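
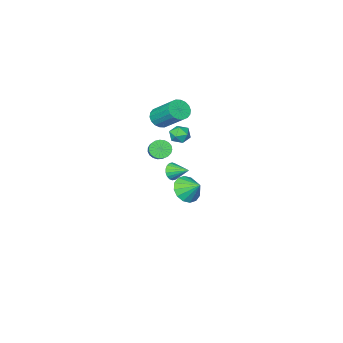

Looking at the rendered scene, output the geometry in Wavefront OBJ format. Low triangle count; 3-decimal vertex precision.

v 3.579 3.011 2.895
v 4.161 2.731 2.821
v 4.903 4.009 3.831
v 4.321 4.289 3.905
v 4.153 2.901 2.611
v 4.896 4.179 3.621
v 4.046 3.091 2.451
v 4.789 4.369 3.46
v 3.858 3.266 2.367
v 4.601 4.544 3.376
v 3.622 3.397 2.374
v 4.365 4.675 3.384
v 3.379 3.462 2.472
v 4.121 4.74 3.481
v 3.17 3.448 2.642
v 3.912 4.726 3.652
v 3.031 3.359 2.857
v 3.774 4.637 3.867
v 2.988 3.21 3.078
v 3.73 4.488 4.088
v 3.046 3.026 3.267
v 3.789 4.304 4.277
v 3.197 2.84 3.392
v 3.939 4.118 4.402
v 3.413 2.683 3.432
v 4.156 3.961 4.441
v 3.659 2.583 3.378
v 4.401 3.861 4.388
v 3.89 2.557 3.241
v 4.633 3.835 4.25
v 4.068 2.609 3.044
v 4.81 3.887 4.054
v 1.147 -0.48 3.016
v 1.863 -0.58 3.249
v 1.63 1.041 4.658
v 0.913 1.14 4.424
v 1.896 -0.356 2.997
v 1.663 1.264 4.406
v 1.781 -0.158 2.749
v 1.548 1.463 4.158
v 1.54 -0.023 2.554
v 1.307 1.598 3.962
v 1.221 0.022 2.45
v 0.988 1.643 3.859
v 0.888 -0.033 2.458
v 0.654 1.587 3.867
v 0.605 -0.177 2.577
v 0.372 1.444 3.985
v 0.43 -0.381 2.782
v 0.197 1.24 4.191
v 0.397 -0.604 3.034
v 0.164 1.016 4.443
v 0.512 -0.803 3.282
v 0.279 0.818 4.691
v 0.753 -0.938 3.478
v 0.52 0.683 4.886
v 1.072 -0.983 3.581
v 0.839 0.638 4.99
v 1.406 -0.927 3.573
v 1.172 0.693 4.982
v 1.688 -0.784 3.455
v 1.455 0.837 4.863
v -0.724 -0.455 -3.969
v 0.243 -0.107 -4.038
v -1.016 0.515 -3.171
v -0.02 0.138 -4.432
v -0.472 0.224 -4.702
v -0.991 0.127 -4.775
v -1.439 -0.125 -4.633
v -1.695 -0.466 -4.312
v -1.69 -0.804 -3.9
v -1.427 -1.048 -3.506
v -0.975 -1.134 -3.236
v -0.456 -1.038 -3.163
v -0.009 -0.785 -3.305
v 0.247 -0.445 -3.626
v 0.026 0.177 0.776
v 0.422 0.012 1.361
v -0.682 -0.732 0.999
v -0.286 -0.897 1.584
v -0.69 -0.295 1.578
v -0.252 0.267 1.44
v -0.008 -0.987 0.92
v 0.43 -0.425 0.782
v 0.401 -0.708 1.449
v -0.02 -0.28 1.856
v -0.24 -0.44 0.504
v -0.661 -0.012 0.911
v 1.302 0.973 -0.839
v 1.526 1.308 -1.348
v 0.838 2.007 -0.361
v 1.261 1.229 -1.434
v 1.005 1.1 -1.403
v 0.807 0.945 -1.259
v 0.707 0.796 -1.032
v 0.725 0.682 -0.767
v 0.857 0.625 -0.516
v 1.077 0.637 -0.329
v 1.342 0.716 -0.243
v 1.598 0.845 -0.274
v 1.796 1 -0.418
v 1.896 1.149 -0.645
v 1.878 1.264 -0.91
v 1.746 1.32 -1.161
f 2 1 5
f 2 5 3
f 3 5 6
f 3 6 4
f 5 1 7
f 5 7 6
f 6 7 8
f 6 8 4
f 7 1 9
f 7 9 8
f 8 9 10
f 8 10 4
f 9 1 11
f 9 11 10
f 10 11 12
f 10 12 4
f 11 1 13
f 11 13 12
f 12 13 14
f 12 14 4
f 13 1 15
f 13 15 14
f 14 15 16
f 14 16 4
f 15 1 17
f 15 17 16
f 16 17 18
f 16 18 4
f 17 1 19
f 17 19 18
f 18 19 20
f 18 20 4
f 19 1 21
f 19 21 20
f 20 21 22
f 20 22 4
f 21 1 23
f 21 23 22
f 22 23 24
f 22 24 4
f 23 1 25
f 23 25 24
f 24 25 26
f 24 26 4
f 25 1 27
f 25 27 26
f 26 27 28
f 26 28 4
f 27 1 29
f 27 29 28
f 28 29 30
f 28 30 4
f 29 1 31
f 29 31 30
f 30 31 32
f 30 32 4
f 31 1 2
f 31 2 32
f 32 2 3
f 32 3 4
f 34 33 37
f 34 37 35
f 35 37 38
f 35 38 36
f 37 33 39
f 37 39 38
f 38 39 40
f 38 40 36
f 39 33 41
f 39 41 40
f 40 41 42
f 40 42 36
f 41 33 43
f 41 43 42
f 42 43 44
f 42 44 36
f 43 33 45
f 43 45 44
f 44 45 46
f 44 46 36
f 45 33 47
f 45 47 46
f 46 47 48
f 46 48 36
f 47 33 49
f 47 49 48
f 48 49 50
f 48 50 36
f 49 33 51
f 49 51 50
f 50 51 52
f 50 52 36
f 51 33 53
f 51 53 52
f 52 53 54
f 52 54 36
f 53 33 55
f 53 55 54
f 54 55 56
f 54 56 36
f 55 33 57
f 55 57 56
f 56 57 58
f 56 58 36
f 57 33 59
f 57 59 58
f 58 59 60
f 58 60 36
f 59 33 61
f 59 61 60
f 60 61 62
f 60 62 36
f 61 33 34
f 61 34 62
f 62 34 35
f 62 35 36
f 64 63 66
f 64 66 65
f 66 63 67
f 66 67 65
f 67 63 68
f 67 68 65
f 68 63 69
f 68 69 65
f 69 63 70
f 69 70 65
f 70 63 71
f 70 71 65
f 71 63 72
f 71 72 65
f 72 63 73
f 72 73 65
f 73 63 74
f 73 74 65
f 74 63 75
f 74 75 65
f 75 63 76
f 75 76 65
f 76 63 64
f 76 64 65
f 77 88 82
f 77 82 78
f 77 78 84
f 77 84 87
f 77 87 88
f 78 82 86
f 82 88 81
f 88 87 79
f 87 84 83
f 84 78 85
f 80 86 81
f 80 81 79
f 80 79 83
f 80 83 85
f 80 85 86
f 81 86 82
f 79 81 88
f 83 79 87
f 85 83 84
f 86 85 78
f 90 89 92
f 90 92 91
f 92 89 93
f 92 93 91
f 93 89 94
f 93 94 91
f 94 89 95
f 94 95 91
f 95 89 96
f 95 96 91
f 96 89 97
f 96 97 91
f 97 89 98
f 97 98 91
f 98 89 99
f 98 99 91
f 99 89 100
f 99 100 91
f 100 89 101
f 100 101 91
f 101 89 102
f 101 102 91
f 102 89 103
f 102 103 91
f 103 89 104
f 103 104 91
f 104 89 90
f 104 90 91



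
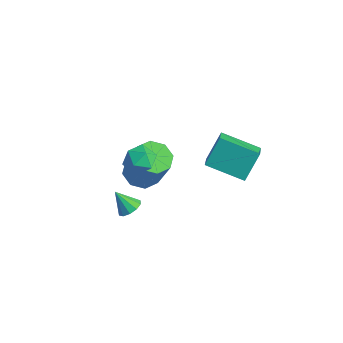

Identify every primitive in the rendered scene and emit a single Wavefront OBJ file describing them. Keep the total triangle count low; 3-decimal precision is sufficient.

v -4.336 2.35 -4.185
v -3.555 2.692 -4.558
v -2.624 2.712 -2.587
v -3.404 2.37 -2.215
v -4.005 3.204 -4.35
v -3.073 3.223 -2.38
v -4.648 3.215 -4.046
v -3.717 3.235 -2.075
v -5.109 2.72 -3.824
v -4.177 2.739 -1.853
v -5.116 2.008 -3.813
v -4.185 2.028 -1.842
v -4.667 1.497 -4.02
v -3.735 1.516 -2.05
v -4.023 1.485 -4.325
v -3.092 1.505 -2.354
v -3.563 1.981 -4.547
v -2.631 2 -2.576
v -2.439 0.314 -3.934
v -1.963 -0.013 -3.737
v -3.061 -0.034 -3.006
v -1.936 0.333 -3.589
v -2.101 0.671 -3.573
v -2.395 0.873 -3.695
v -2.706 0.862 -3.908
v -2.914 0.641 -4.131
v -2.941 0.295 -4.279
v -2.776 -0.044 -4.295
v -2.482 -0.246 -4.173
v -2.171 -0.234 -3.96
v -2.669 1.673 -2
v -2.213 1.364 -1.364
v -3.807 1.236 -1.396
v -3.351 0.927 -0.76
v -3.416 1.759 -0.866
v -2.713 2.029 -1.239
v -3.307 0.571 -1.521
v -2.604 0.841 -1.894
v -2.608 0.683 -1.068
v -2.675 1.417 -0.663
v -3.345 1.183 -2.097
v -3.412 1.917 -1.692
v 0.17 2.557 0.579
v 0.832 1.961 1.097
v 0.026 3.468 1.812
v 0.687 2.873 2.33
v 1.593 3.607 -0.03
v 2.254 3.012 0.488
v 1.448 4.519 1.203
v 2.11 3.923 1.721
f 2 1 5
f 2 5 3
f 3 5 6
f 3 6 4
f 5 1 7
f 5 7 6
f 6 7 8
f 6 8 4
f 7 1 9
f 7 9 8
f 8 9 10
f 8 10 4
f 9 1 11
f 9 11 10
f 10 11 12
f 10 12 4
f 11 1 13
f 11 13 12
f 12 13 14
f 12 14 4
f 13 1 15
f 13 15 14
f 14 15 16
f 14 16 4
f 15 1 17
f 15 17 16
f 16 17 18
f 16 18 4
f 17 1 2
f 17 2 18
f 18 2 3
f 18 3 4
f 20 19 22
f 20 22 21
f 22 19 23
f 22 23 21
f 23 19 24
f 23 24 21
f 24 19 25
f 24 25 21
f 25 19 26
f 25 26 21
f 26 19 27
f 26 27 21
f 27 19 28
f 27 28 21
f 28 19 29
f 28 29 21
f 29 19 30
f 29 30 21
f 30 19 20
f 30 20 21
f 31 42 36
f 31 36 32
f 31 32 38
f 31 38 41
f 31 41 42
f 32 36 40
f 36 42 35
f 42 41 33
f 41 38 37
f 38 32 39
f 34 40 35
f 34 35 33
f 34 33 37
f 34 37 39
f 34 39 40
f 35 40 36
f 33 35 42
f 37 33 41
f 39 37 38
f 40 39 32
f 44 46 43
f 47 44 43
f 43 46 45
f 45 47 43
f 44 50 46
f 48 44 47
f 48 50 44
f 46 50 45
f 49 47 45
f 45 50 49
f 49 48 47
f 50 48 49



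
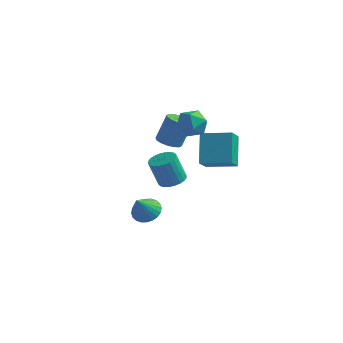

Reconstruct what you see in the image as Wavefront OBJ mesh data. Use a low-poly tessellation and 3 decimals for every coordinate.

v 2.312 1.86 -1.312
v 2.357 0.791 -0.349
v 1.767 3.225 0.229
v 1.812 2.155 1.192
v 4.128 2.225 -0.992
v 4.173 1.155 -0.029
v 3.583 3.589 0.549
v 3.628 2.52 1.512
v -0.389 -0.382 -4.397
v 0.524 -0.411 -4.283
v -0.591 -1.278 -3.003
v 0.44 -0.112 -4.103
v 0.231 0.146 -3.968
v -0.073 0.324 -3.898
v -0.425 0.394 -3.904
v -0.772 0.346 -3.985
v -1.06 0.187 -4.129
v -1.246 -0.058 -4.313
v -1.301 -0.353 -4.511
v -1.218 -0.652 -4.691
v -1.008 -0.91 -4.827
v -0.704 -1.087 -4.897
v -0.352 -1.157 -4.891
v -0.006 -1.109 -4.809
v 0.282 -0.951 -4.666
v 0.468 -0.706 -4.481
v 1.577 -0.058 4.086
v 2.45 0.421 4.25
v 2.27 -0.901 2.87
v 3.143 -0.422 3.034
v 2.794 -1.083 3.713
v 2.366 -0.562 4.464
v 2.354 0.082 2.656
v 1.926 0.603 3.407
v 2.93 0.508 3.367
v 3.202 -0.212 4.02
v 1.518 -0.268 3.1
v 1.79 -0.988 3.753
v 0.834 0.013 1.491
v 1.393 -0.529 1.547
v 1.804 0.066 3.185
v 1.246 0.607 3.129
v 1.575 -0.207 1.385
v 1.987 0.387 3.022
v 1.558 0.173 1.251
v 1.97 0.768 2.888
v 1.348 0.511 1.181
v 1.76 1.105 2.819
v 1 0.715 1.195
v 1.412 1.309 2.832
v 0.607 0.731 1.288
v 1.019 1.325 2.925
v 0.276 0.554 1.435
v 0.687 1.149 3.073
v 0.093 0.233 1.598
v 0.505 0.827 3.235
v 0.11 -0.148 1.732
v 0.522 0.447 3.369
v 0.32 -0.485 1.801
v 0.732 0.109 3.439
v 0.668 -0.689 1.788
v 1.08 -0.095 3.425
v 1.061 -0.705 1.695
v 1.473 -0.111 3.332
v 2.55 -3.299 0.892
v 2.947 -2.62 1.084
v 2.408 -2.762 2.701
v 2.01 -3.441 2.508
v 2.665 -2.504 1
v 2.126 -2.647 2.617
v 2.366 -2.51 0.9
v 1.826 -2.653 2.516
v 2.094 -2.636 0.798
v 1.555 -2.778 2.415
v 1.892 -2.862 0.711
v 1.353 -3.005 2.327
v 1.79 -3.155 0.651
v 1.25 -3.298 2.267
v 1.803 -3.47 0.628
v 1.264 -3.613 2.244
v 1.93 -3.759 0.645
v 1.391 -3.902 2.261
v 2.152 -3.978 0.699
v 1.613 -4.12 2.316
v 2.434 -4.093 0.783
v 1.895 -4.236 2.4
v 2.734 -4.087 0.884
v 2.194 -4.23 2.5
v 3.005 -3.962 0.985
v 2.466 -4.104 2.602
v 3.207 -3.735 1.073
v 2.668 -3.878 2.689
v 3.31 -3.442 1.133
v 2.77 -3.585 2.749
v 3.296 -3.127 1.156
v 2.757 -3.27 2.772
v 3.169 -2.838 1.139
v 2.63 -2.981 2.755
f 2 4 1
f 5 2 1
f 1 4 3
f 3 5 1
f 2 8 4
f 6 2 5
f 6 8 2
f 4 8 3
f 7 5 3
f 3 8 7
f 7 6 5
f 8 6 7
f 10 9 12
f 10 12 11
f 12 9 13
f 12 13 11
f 13 9 14
f 13 14 11
f 14 9 15
f 14 15 11
f 15 9 16
f 15 16 11
f 16 9 17
f 16 17 11
f 17 9 18
f 17 18 11
f 18 9 19
f 18 19 11
f 19 9 20
f 19 20 11
f 20 9 21
f 20 21 11
f 21 9 22
f 21 22 11
f 22 9 23
f 22 23 11
f 23 9 24
f 23 24 11
f 24 9 25
f 24 25 11
f 25 9 26
f 25 26 11
f 26 9 10
f 26 10 11
f 27 38 32
f 27 32 28
f 27 28 34
f 27 34 37
f 27 37 38
f 28 32 36
f 32 38 31
f 38 37 29
f 37 34 33
f 34 28 35
f 30 36 31
f 30 31 29
f 30 29 33
f 30 33 35
f 30 35 36
f 31 36 32
f 29 31 38
f 33 29 37
f 35 33 34
f 36 35 28
f 40 39 43
f 40 43 41
f 41 43 44
f 41 44 42
f 43 39 45
f 43 45 44
f 44 45 46
f 44 46 42
f 45 39 47
f 45 47 46
f 46 47 48
f 46 48 42
f 47 39 49
f 47 49 48
f 48 49 50
f 48 50 42
f 49 39 51
f 49 51 50
f 50 51 52
f 50 52 42
f 51 39 53
f 51 53 52
f 52 53 54
f 52 54 42
f 53 39 55
f 53 55 54
f 54 55 56
f 54 56 42
f 55 39 57
f 55 57 56
f 56 57 58
f 56 58 42
f 57 39 59
f 57 59 58
f 58 59 60
f 58 60 42
f 59 39 61
f 59 61 60
f 60 61 62
f 60 62 42
f 61 39 63
f 61 63 62
f 62 63 64
f 62 64 42
f 63 39 40
f 63 40 64
f 64 40 41
f 64 41 42
f 66 65 69
f 66 69 67
f 67 69 70
f 67 70 68
f 69 65 71
f 69 71 70
f 70 71 72
f 70 72 68
f 71 65 73
f 71 73 72
f 72 73 74
f 72 74 68
f 73 65 75
f 73 75 74
f 74 75 76
f 74 76 68
f 75 65 77
f 75 77 76
f 76 77 78
f 76 78 68
f 77 65 79
f 77 79 78
f 78 79 80
f 78 80 68
f 79 65 81
f 79 81 80
f 80 81 82
f 80 82 68
f 81 65 83
f 81 83 82
f 82 83 84
f 82 84 68
f 83 65 85
f 83 85 84
f 84 85 86
f 84 86 68
f 85 65 87
f 85 87 86
f 86 87 88
f 86 88 68
f 87 65 89
f 87 89 88
f 88 89 90
f 88 90 68
f 89 65 91
f 89 91 90
f 90 91 92
f 90 92 68
f 91 65 93
f 91 93 92
f 92 93 94
f 92 94 68
f 93 65 95
f 93 95 94
f 94 95 96
f 94 96 68
f 95 65 97
f 95 97 96
f 96 97 98
f 96 98 68
f 97 65 66
f 97 66 98
f 98 66 67
f 98 67 68



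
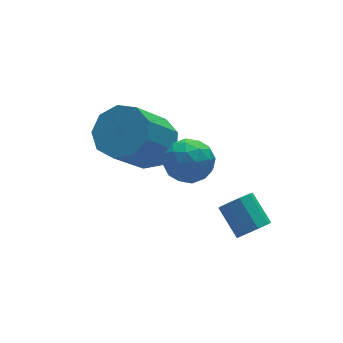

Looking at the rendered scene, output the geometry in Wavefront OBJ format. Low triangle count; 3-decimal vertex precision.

v -1.398 -2.724 -0.209
v -1.062 -2.986 0.214
v -1.186 -2.018 0.912
v -1.522 -1.756 0.489
v -0.824 -2.771 -0.042
v -0.948 -1.803 0.656
v -0.854 -2.534 -0.376
v -0.978 -1.566 0.322
v -1.139 -2.386 -0.632
v -1.263 -1.418 0.066
v -1.545 -2.397 -0.69
v -1.669 -1.428 0.008
v -1.882 -2.56 -0.523
v -2.006 -1.592 0.175
v -1.993 -2.8 -0.209
v -2.117 -1.832 0.489
v -1.825 -3.005 0.105
v -1.95 -2.037 0.803
v -1.458 -3.078 0.272
v -1.582 -2.11 0.97
v -3.108 0.869 1.838
v -2.619 0.026 1.937
v -3.863 -0.513 3.501
v -4.352 0.331 3.402
v -2.34 0.499 2.321
v -3.584 -0.039 3.886
v -2.421 1.146 2.479
v -3.665 0.607 4.044
v -2.823 1.663 2.337
v -4.067 1.124 3.902
v -3.359 1.809 1.962
v -4.603 1.27 3.526
v -3.777 1.515 1.528
v -5.021 0.976 3.093
v -3.882 0.919 1.239
v -5.126 0.381 2.804
v -3.625 0.3 1.23
v -4.869 -0.238 2.795
v -3.126 -0.053 1.506
v -4.37 -0.591 3.07
v -3.163 -1.632 4.22
v -2.65 -1.707 3.585
v -3.97 -2.533 3.675
v -3.457 -2.608 3.04
v -3.235 -2.882 3.78
v -2.736 -2.325 4.117
v -3.884 -1.915 3.143
v -3.385 -1.358 3.48
v -3.096 -1.882 2.919
v -2.695 -2.479 3.312
v -3.925 -1.761 3.948
v -3.524 -2.358 4.341
v -2.835 -1.59 3.95
v -3.785 -2.65 3.31
v -3.654 -2.811 3.745
v -3.353 -2.855 3.371
v -2.886 -1.954 4.263
v -2.585 -1.998 3.89
v -2.929 -2.688 4.004
v -4.035 -2.242 3.37
v -3.734 -2.286 2.997
v -3.267 -1.385 3.889
v -2.966 -1.429 3.515
v -3.691 -1.552 3.256
v -2.796 -1.737 3.185
v -3.271 -2.267 2.865
v -3.521 -1.859 2.926
v -3.228 -1.532 3.124
v -2.56 -2.088 3.417
v -3.035 -2.618 3.096
v -2.904 -2.779 3.531
v -2.611 -2.452 3.73
v -2.822 -2.191 3.025
v -3.585 -1.622 4.164
v -4.06 -2.152 3.843
v -4.009 -1.788 3.53
v -3.716 -1.461 3.729
v -3.349 -1.973 4.395
v -3.824 -2.503 4.075
v -3.392 -2.708 4.136
v -3.099 -2.381 4.334
v -3.798 -2.049 4.235
f 2 1 5
f 2 5 3
f 3 5 6
f 3 6 4
f 5 1 7
f 5 7 6
f 6 7 8
f 6 8 4
f 7 1 9
f 7 9 8
f 8 9 10
f 8 10 4
f 9 1 11
f 9 11 10
f 10 11 12
f 10 12 4
f 11 1 13
f 11 13 12
f 12 13 14
f 12 14 4
f 13 1 15
f 13 15 14
f 14 15 16
f 14 16 4
f 15 1 17
f 15 17 16
f 16 17 18
f 16 18 4
f 17 1 19
f 17 19 18
f 18 19 20
f 18 20 4
f 19 1 2
f 19 2 20
f 20 2 3
f 20 3 4
f 22 21 25
f 22 25 23
f 23 25 26
f 23 26 24
f 25 21 27
f 25 27 26
f 26 27 28
f 26 28 24
f 27 21 29
f 27 29 28
f 28 29 30
f 28 30 24
f 29 21 31
f 29 31 30
f 30 31 32
f 30 32 24
f 31 21 33
f 31 33 32
f 32 33 34
f 32 34 24
f 33 21 35
f 33 35 34
f 34 35 36
f 34 36 24
f 35 21 37
f 35 37 36
f 36 37 38
f 36 38 24
f 37 21 39
f 37 39 38
f 38 39 40
f 38 40 24
f 39 21 22
f 39 22 40
f 40 22 23
f 40 23 24
f 41 78 57
f 78 52 81
f 57 81 46
f 78 81 57
f 41 57 53
f 57 46 58
f 53 58 42
f 57 58 53
f 41 53 62
f 53 42 63
f 62 63 48
f 53 63 62
f 41 62 74
f 62 48 77
f 74 77 51
f 62 77 74
f 41 74 78
f 74 51 82
f 78 82 52
f 74 82 78
f 42 58 69
f 58 46 72
f 69 72 50
f 58 72 69
f 46 81 59
f 81 52 80
f 59 80 45
f 81 80 59
f 52 82 79
f 82 51 75
f 79 75 43
f 82 75 79
f 51 77 76
f 77 48 64
f 76 64 47
f 77 64 76
f 48 63 68
f 63 42 65
f 68 65 49
f 63 65 68
f 44 70 56
f 70 50 71
f 56 71 45
f 70 71 56
f 44 56 54
f 56 45 55
f 54 55 43
f 56 55 54
f 44 54 61
f 54 43 60
f 61 60 47
f 54 60 61
f 44 61 66
f 61 47 67
f 66 67 49
f 61 67 66
f 44 66 70
f 66 49 73
f 70 73 50
f 66 73 70
f 45 71 59
f 71 50 72
f 59 72 46
f 71 72 59
f 43 55 79
f 55 45 80
f 79 80 52
f 55 80 79
f 47 60 76
f 60 43 75
f 76 75 51
f 60 75 76
f 49 67 68
f 67 47 64
f 68 64 48
f 67 64 68
f 50 73 69
f 73 49 65
f 69 65 42
f 73 65 69



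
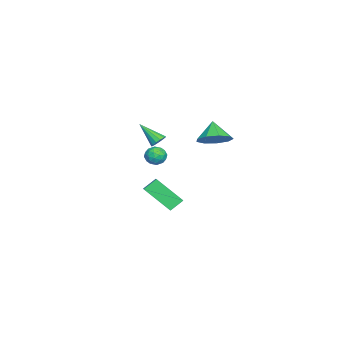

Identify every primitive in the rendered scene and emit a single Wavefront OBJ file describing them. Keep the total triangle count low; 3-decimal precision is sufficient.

v -0.098 1.795 0.705
v 0.354 1.571 0.259
v -0.334 0.769 0.981
v 0.118 0.545 0.535
v 0.323 0.867 1.089
v 0.469 1.502 0.919
v -0.449 0.838 0.321
v -0.303 1.473 0.151
v 0.137 0.98 0.022
v 0.614 0.998 0.497
v -0.594 1.342 0.743
v -0.117 1.36 1.218
v 0.149 1.773 0.458
v -0.129 0.567 0.782
v -0.008 0.756 1.108
v 0.257 0.625 0.846
v 0.216 1.732 0.845
v 0.482 1.601 0.583
v 0.464 1.187 1.071
v -0.462 0.739 0.657
v -0.196 0.608 0.395
v -0.237 1.715 0.394
v 0.028 1.584 0.132
v -0.444 1.153 0.169
v 0.287 1.294 0.057
v 0.148 0.691 0.219
v -0.185 0.864 0.093
v -0.099 1.236 -0.007
v 0.567 1.305 0.335
v 0.428 0.701 0.498
v 0.549 0.891 0.823
v 0.635 1.264 0.723
v 0.44 0.957 0.196
v -0.408 1.639 0.742
v -0.547 1.035 0.905
v -0.615 1.076 0.517
v -0.529 1.449 0.417
v -0.128 1.649 1.021
v -0.267 1.046 1.183
v 0.119 1.104 1.247
v 0.205 1.476 1.147
v -0.42 1.383 1.044
v -3.117 3.797 0.724
v -2.279 3.488 1.296
v -3.943 3.503 1.776
v -2.402 4.196 1.397
v -2.858 4.716 1.183
v -3.436 4.807 0.754
v -3.864 4.425 0.311
v -3.943 3.749 0.061
v -3.634 3.095 0.121
v -3.084 2.77 0.463
v -2.549 2.925 0.927
v 3.692 2.237 3.487
v 4.044 2.409 3.797
v 3.348 1.123 4.493
v 3.806 2.543 3.865
v 3.532 2.581 3.813
v 3.308 2.509 3.657
v 3.207 2.351 3.447
v 3.259 2.156 3.25
v 3.449 1.988 3.128
v 3.716 1.898 3.12
v 3.975 1.916 3.228
v 4.145 2.036 3.419
v 4.17 2.22 3.631
v -2.11 1.448 -4.629
v -2.357 -0.137 -3.244
v -2.585 2.068 -4.005
v -2.832 0.482 -2.62
v -0.828 1.798 -4
v -1.075 0.212 -2.615
v -1.303 2.417 -3.376
v -1.55 0.832 -1.991
f 1 38 17
f 38 12 41
f 17 41 6
f 38 41 17
f 1 17 13
f 17 6 18
f 13 18 2
f 17 18 13
f 1 13 22
f 13 2 23
f 22 23 8
f 13 23 22
f 1 22 34
f 22 8 37
f 34 37 11
f 22 37 34
f 1 34 38
f 34 11 42
f 38 42 12
f 34 42 38
f 2 18 29
f 18 6 32
f 29 32 10
f 18 32 29
f 6 41 19
f 41 12 40
f 19 40 5
f 41 40 19
f 12 42 39
f 42 11 35
f 39 35 3
f 42 35 39
f 11 37 36
f 37 8 24
f 36 24 7
f 37 24 36
f 8 23 28
f 23 2 25
f 28 25 9
f 23 25 28
f 4 30 16
f 30 10 31
f 16 31 5
f 30 31 16
f 4 16 14
f 16 5 15
f 14 15 3
f 16 15 14
f 4 14 21
f 14 3 20
f 21 20 7
f 14 20 21
f 4 21 26
f 21 7 27
f 26 27 9
f 21 27 26
f 4 26 30
f 26 9 33
f 30 33 10
f 26 33 30
f 5 31 19
f 31 10 32
f 19 32 6
f 31 32 19
f 3 15 39
f 15 5 40
f 39 40 12
f 15 40 39
f 7 20 36
f 20 3 35
f 36 35 11
f 20 35 36
f 9 27 28
f 27 7 24
f 28 24 8
f 27 24 28
f 10 33 29
f 33 9 25
f 29 25 2
f 33 25 29
f 44 43 46
f 44 46 45
f 46 43 47
f 46 47 45
f 47 43 48
f 47 48 45
f 48 43 49
f 48 49 45
f 49 43 50
f 49 50 45
f 50 43 51
f 50 51 45
f 51 43 52
f 51 52 45
f 52 43 53
f 52 53 45
f 53 43 44
f 53 44 45
f 55 54 57
f 55 57 56
f 57 54 58
f 57 58 56
f 58 54 59
f 58 59 56
f 59 54 60
f 59 60 56
f 60 54 61
f 60 61 56
f 61 54 62
f 61 62 56
f 62 54 63
f 62 63 56
f 63 54 64
f 63 64 56
f 64 54 65
f 64 65 56
f 65 54 66
f 65 66 56
f 66 54 55
f 66 55 56
f 68 70 67
f 71 68 67
f 67 70 69
f 69 71 67
f 68 74 70
f 72 68 71
f 72 74 68
f 70 74 69
f 73 71 69
f 69 74 73
f 73 72 71
f 74 72 73



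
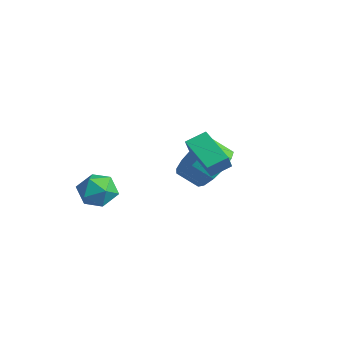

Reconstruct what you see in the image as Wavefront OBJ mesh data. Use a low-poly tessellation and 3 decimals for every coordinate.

v 0.094 1.288 0.484
v 0.669 0.46 0.069
v 0.181 -0.216 0.74
v -0.394 0.612 1.156
v 1 0.684 0.535
v 0.512 0.008 1.206
v 1.044 1.099 0.985
v 0.556 0.424 1.656
v 0.786 1.575 1.276
v 0.298 0.899 1.947
v 0.308 1.959 1.316
v -0.18 1.284 1.987
v -0.237 2.13 1.092
v -0.725 1.455 1.763
v -0.678 2.034 0.674
v -1.166 1.358 1.346
v -0.873 1.701 0.197
v -1.361 1.025 0.868
v -0.761 1.236 -0.189
v -1.249 0.561 0.482
v -0.378 0.788 -0.362
v -0.866 0.113 0.31
v 0.155 0.499 -0.265
v -0.333 -0.177 0.406
v -0.625 -2.825 0.797
v 0.003 -3.353 0.498
v -1.503 -3.307 -0.198
v -0.875 -3.835 -0.497
v -1.24 -3.987 0.281
v -0.697 -3.689 0.896
v -0.803 -2.971 -0.596
v -0.26 -2.673 0.019
v -0.107 -3.443 -0.363
v -0.377 -4.071 0.18
v -1.123 -2.589 0.12
v -1.393 -3.217 0.663
v 1.703 -0.782 2.805
v 2.129 -1.19 3.575
v 1.814 0.022 3.17
v 2.24 -0.386 3.94
v 3.1 -0.654 2.1
v 3.526 -1.062 2.87
v 3.211 0.15 2.465
v 3.637 -0.258 3.235
f 2 1 5
f 2 5 3
f 3 5 6
f 3 6 4
f 5 1 7
f 5 7 6
f 6 7 8
f 6 8 4
f 7 1 9
f 7 9 8
f 8 9 10
f 8 10 4
f 9 1 11
f 9 11 10
f 10 11 12
f 10 12 4
f 11 1 13
f 11 13 12
f 12 13 14
f 12 14 4
f 13 1 15
f 13 15 14
f 14 15 16
f 14 16 4
f 15 1 17
f 15 17 16
f 16 17 18
f 16 18 4
f 17 1 19
f 17 19 18
f 18 19 20
f 18 20 4
f 19 1 21
f 19 21 20
f 20 21 22
f 20 22 4
f 21 1 23
f 21 23 22
f 22 23 24
f 22 24 4
f 23 1 2
f 23 2 24
f 24 2 3
f 24 3 4
f 25 36 30
f 25 30 26
f 25 26 32
f 25 32 35
f 25 35 36
f 26 30 34
f 30 36 29
f 36 35 27
f 35 32 31
f 32 26 33
f 28 34 29
f 28 29 27
f 28 27 31
f 28 31 33
f 28 33 34
f 29 34 30
f 27 29 36
f 31 27 35
f 33 31 32
f 34 33 26
f 38 40 37
f 41 38 37
f 37 40 39
f 39 41 37
f 38 44 40
f 42 38 41
f 42 44 38
f 40 44 39
f 43 41 39
f 39 44 43
f 43 42 41
f 44 42 43



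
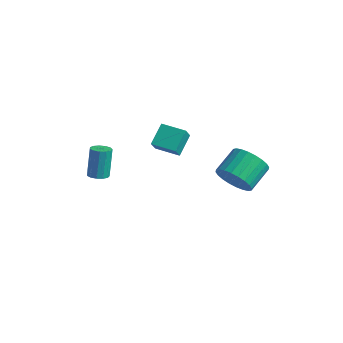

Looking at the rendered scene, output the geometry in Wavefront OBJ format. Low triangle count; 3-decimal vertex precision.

v -3.529 2.025 0.203
v -3.255 1.462 0.97
v -3.788 2.998 1.01
v -3.515 2.435 1.777
v -2.325 2.445 0.083
v -2.052 1.882 0.85
v -2.585 3.418 0.89
v -2.311 2.855 1.657
v 0.676 2.955 -0.372
v 1.531 2.773 0.133
v 1.4 4.102 0.836
v 0.544 4.285 0.332
v 1.669 2.956 -0.188
v 1.537 4.286 0.516
v 1.655 3.139 -0.537
v 1.524 4.469 0.167
v 1.492 3.294 -0.86
v 1.361 4.624 -0.157
v 1.205 3.398 -1.109
v 1.074 4.727 -0.406
v 0.837 3.434 -1.246
v 0.706 4.763 -0.543
v 0.445 3.397 -1.25
v 0.313 4.727 -0.547
v 0.088 3.293 -1.12
v -0.044 4.623 -0.417
v -0.18 3.138 -0.876
v -0.311 4.467 -0.173
v -0.317 2.954 -0.556
v -0.449 4.284 0.148
v -0.304 2.771 -0.207
v -0.435 4.101 0.497
v -0.141 2.616 0.117
v -0.272 3.946 0.82
v 0.146 2.513 0.366
v 0.015 3.842 1.069
v 0.514 2.477 0.503
v 0.383 3.806 1.206
v 0.907 2.513 0.507
v 0.775 3.843 1.21
v 1.264 2.617 0.377
v 1.132 3.947 1.08
v -2.723 -2.491 1.18
v -2.414 -2.876 1.342
v -2.647 -2.435 2.841
v -2.957 -2.049 2.68
v -2.241 -2.643 1.3
v -2.474 -2.202 2.799
v -2.221 -2.362 1.221
v -2.454 -1.921 2.72
v -2.361 -2.122 1.128
v -2.594 -1.68 2.627
v -2.616 -1.998 1.052
v -2.849 -1.557 2.551
v -2.905 -2.032 1.017
v -3.138 -1.59 2.516
v -3.136 -2.21 1.034
v -3.369 -1.769 2.533
v -3.237 -2.478 1.097
v -3.47 -2.037 2.596
v -3.174 -2.75 1.187
v -3.407 -2.309 2.686
v -2.968 -2.94 1.275
v -3.202 -2.498 2.774
v -2.685 -2.987 1.332
v -2.918 -2.545 2.832
f 2 4 1
f 5 2 1
f 1 4 3
f 3 5 1
f 2 8 4
f 6 2 5
f 6 8 2
f 4 8 3
f 7 5 3
f 3 8 7
f 7 6 5
f 8 6 7
f 10 9 13
f 10 13 11
f 11 13 14
f 11 14 12
f 13 9 15
f 13 15 14
f 14 15 16
f 14 16 12
f 15 9 17
f 15 17 16
f 16 17 18
f 16 18 12
f 17 9 19
f 17 19 18
f 18 19 20
f 18 20 12
f 19 9 21
f 19 21 20
f 20 21 22
f 20 22 12
f 21 9 23
f 21 23 22
f 22 23 24
f 22 24 12
f 23 9 25
f 23 25 24
f 24 25 26
f 24 26 12
f 25 9 27
f 25 27 26
f 26 27 28
f 26 28 12
f 27 9 29
f 27 29 28
f 28 29 30
f 28 30 12
f 29 9 31
f 29 31 30
f 30 31 32
f 30 32 12
f 31 9 33
f 31 33 32
f 32 33 34
f 32 34 12
f 33 9 35
f 33 35 34
f 34 35 36
f 34 36 12
f 35 9 37
f 35 37 36
f 36 37 38
f 36 38 12
f 37 9 39
f 37 39 38
f 38 39 40
f 38 40 12
f 39 9 41
f 39 41 40
f 40 41 42
f 40 42 12
f 41 9 10
f 41 10 42
f 42 10 11
f 42 11 12
f 44 43 47
f 44 47 45
f 45 47 48
f 45 48 46
f 47 43 49
f 47 49 48
f 48 49 50
f 48 50 46
f 49 43 51
f 49 51 50
f 50 51 52
f 50 52 46
f 51 43 53
f 51 53 52
f 52 53 54
f 52 54 46
f 53 43 55
f 53 55 54
f 54 55 56
f 54 56 46
f 55 43 57
f 55 57 56
f 56 57 58
f 56 58 46
f 57 43 59
f 57 59 58
f 58 59 60
f 58 60 46
f 59 43 61
f 59 61 60
f 60 61 62
f 60 62 46
f 61 43 63
f 61 63 62
f 62 63 64
f 62 64 46
f 63 43 65
f 63 65 64
f 64 65 66
f 64 66 46
f 65 43 44
f 65 44 66
f 66 44 45
f 66 45 46



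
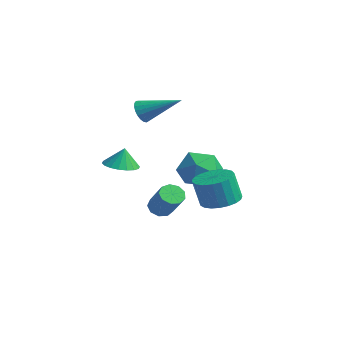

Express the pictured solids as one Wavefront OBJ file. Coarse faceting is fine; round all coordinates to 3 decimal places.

v 3.111 1.898 -2.45
v 3.611 2.717 -2.207
v 3.51 2.34 -0.727
v 3.009 1.522 -0.97
v 3.222 2.85 -2.2
v 3.12 2.473 -0.72
v 2.813 2.818 -2.236
v 2.711 2.441 -0.756
v 2.456 2.627 -2.309
v 2.354 2.25 -0.83
v 2.212 2.31 -2.406
v 2.11 1.933 -0.927
v 2.123 1.922 -2.511
v 2.021 1.545 -1.032
v 2.205 1.53 -2.606
v 2.104 1.153 -1.126
v 2.444 1.202 -2.673
v 2.342 0.825 -1.194
v 2.798 0.994 -2.702
v 2.697 0.617 -1.222
v 3.206 0.942 -2.687
v 3.105 0.565 -1.208
v 3.598 1.056 -2.631
v 3.496 0.679 -1.152
v 3.905 1.315 -2.544
v 3.804 0.938 -1.064
v 4.075 1.676 -2.44
v 3.974 1.299 -0.961
v 4.079 2.075 -2.338
v 3.977 1.698 -0.859
v 3.914 2.443 -2.256
v 3.813 2.066 -0.776
v -0.356 -1.319 -0.682
v 0.502 -1.508 -0.729
v -0.264 -1.161 0.362
v 0.494 -1.121 -0.788
v 0.318 -0.773 -0.825
v 0.009 -0.533 -0.834
v -0.373 -0.449 -0.813
v -0.752 -0.538 -0.766
v -1.052 -0.781 -0.702
v -1.215 -1.131 -0.634
v -1.207 -1.518 -0.576
v -1.031 -1.866 -0.539
v -0.721 -2.106 -0.53
v -0.339 -2.19 -0.551
v 0.039 -2.101 -0.598
v 0.34 -1.858 -0.662
v 0.056 3.013 -0.728
v 0.996 3.395 -1.404
v 0.464 1.145 -1.216
v 1.404 1.527 -1.892
v 1.451 1.618 -0.677
v 1.199 2.772 -0.375
v 0.261 1.768 -2.245
v 0.009 2.922 -1.943
v 1.123 2.626 -2.342
v 1.858 2.533 -1.373
v -0.398 2.007 -1.247
v 0.337 1.914 -0.278
v -0.915 0.148 2.276
v -0.465 -0.032 1.784
v 0.555 1.392 3.164
v -0.591 0.199 1.669
v -0.773 0.421 1.659
v -0.979 0.595 1.755
v -1.174 0.693 1.942
v -1.324 0.696 2.186
v -1.404 0.604 2.446
v -1.398 0.433 2.677
v -1.309 0.213 2.838
v -1.152 -0.018 2.903
v -0.954 -0.221 2.858
v -0.749 -0.36 2.714
v -0.572 -0.411 2.493
v -0.455 -0.365 2.235
v -0.417 -0.231 1.985
v -0.889 1.133 -4.026
v -0.424 1.235 -4.483
v 0.834 1.108 -3.231
v 0.369 1.007 -2.774
v -0.558 1.629 -4.309
v 0.7 1.503 -3.056
v -0.847 1.791 -4.002
v 0.412 1.665 -2.75
v -1.156 1.646 -3.707
v 0.103 1.519 -2.454
v -1.34 1.26 -3.561
v -0.081 1.134 -2.308
v -1.313 0.815 -3.633
v -0.055 0.689 -2.38
v -1.088 0.519 -3.889
v 0.17 0.393 -2.636
v -0.77 0.51 -4.209
v 0.488 0.384 -2.956
v -0.508 0.793 -4.444
v 0.751 0.667 -3.191
f 2 1 5
f 2 5 3
f 3 5 6
f 3 6 4
f 5 1 7
f 5 7 6
f 6 7 8
f 6 8 4
f 7 1 9
f 7 9 8
f 8 9 10
f 8 10 4
f 9 1 11
f 9 11 10
f 10 11 12
f 10 12 4
f 11 1 13
f 11 13 12
f 12 13 14
f 12 14 4
f 13 1 15
f 13 15 14
f 14 15 16
f 14 16 4
f 15 1 17
f 15 17 16
f 16 17 18
f 16 18 4
f 17 1 19
f 17 19 18
f 18 19 20
f 18 20 4
f 19 1 21
f 19 21 20
f 20 21 22
f 20 22 4
f 21 1 23
f 21 23 22
f 22 23 24
f 22 24 4
f 23 1 25
f 23 25 24
f 24 25 26
f 24 26 4
f 25 1 27
f 25 27 26
f 26 27 28
f 26 28 4
f 27 1 29
f 27 29 28
f 28 29 30
f 28 30 4
f 29 1 31
f 29 31 30
f 30 31 32
f 30 32 4
f 31 1 2
f 31 2 32
f 32 2 3
f 32 3 4
f 34 33 36
f 34 36 35
f 36 33 37
f 36 37 35
f 37 33 38
f 37 38 35
f 38 33 39
f 38 39 35
f 39 33 40
f 39 40 35
f 40 33 41
f 40 41 35
f 41 33 42
f 41 42 35
f 42 33 43
f 42 43 35
f 43 33 44
f 43 44 35
f 44 33 45
f 44 45 35
f 45 33 46
f 45 46 35
f 46 33 47
f 46 47 35
f 47 33 48
f 47 48 35
f 48 33 34
f 48 34 35
f 49 60 54
f 49 54 50
f 49 50 56
f 49 56 59
f 49 59 60
f 50 54 58
f 54 60 53
f 60 59 51
f 59 56 55
f 56 50 57
f 52 58 53
f 52 53 51
f 52 51 55
f 52 55 57
f 52 57 58
f 53 58 54
f 51 53 60
f 55 51 59
f 57 55 56
f 58 57 50
f 62 61 64
f 62 64 63
f 64 61 65
f 64 65 63
f 65 61 66
f 65 66 63
f 66 61 67
f 66 67 63
f 67 61 68
f 67 68 63
f 68 61 69
f 68 69 63
f 69 61 70
f 69 70 63
f 70 61 71
f 70 71 63
f 71 61 72
f 71 72 63
f 72 61 73
f 72 73 63
f 73 61 74
f 73 74 63
f 74 61 75
f 74 75 63
f 75 61 76
f 75 76 63
f 76 61 77
f 76 77 63
f 77 61 62
f 77 62 63
f 79 78 82
f 79 82 80
f 80 82 83
f 80 83 81
f 82 78 84
f 82 84 83
f 83 84 85
f 83 85 81
f 84 78 86
f 84 86 85
f 85 86 87
f 85 87 81
f 86 78 88
f 86 88 87
f 87 88 89
f 87 89 81
f 88 78 90
f 88 90 89
f 89 90 91
f 89 91 81
f 90 78 92
f 90 92 91
f 91 92 93
f 91 93 81
f 92 78 94
f 92 94 93
f 93 94 95
f 93 95 81
f 94 78 96
f 94 96 95
f 95 96 97
f 95 97 81
f 96 78 79
f 96 79 97
f 97 79 80
f 97 80 81



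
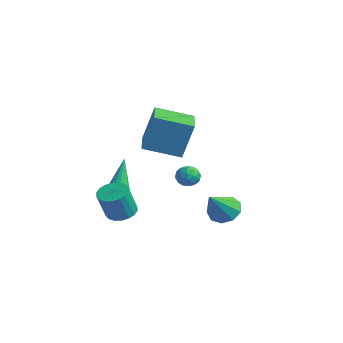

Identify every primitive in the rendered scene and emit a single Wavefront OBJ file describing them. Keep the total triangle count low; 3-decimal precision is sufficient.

v 3.502 -0.524 -1.341
v 4.263 -0.586 -1.664
v 3.958 -1.696 -0.039
v 4.248 -0.167 -1.281
v 3.884 0.085 -0.926
v 3.34 0.052 -0.765
v 2.872 -0.251 -0.874
v 2.699 -0.681 -1.2
v 2.901 -1.038 -1.593
v 3.384 -1.155 -1.867
v 3.922 -0.976 -1.895
v -2.636 2.543 -2.441
v -2.242 2.216 -2.02
v -3.238 1.664 -2.56
v -2.844 1.337 -2.139
v -3.235 1.824 -1.917
v -2.863 2.368 -1.844
v -2.617 1.512 -2.736
v -2.245 2.056 -2.663
v -2.231 1.58 -2.202
v -2.612 1.772 -1.696
v -2.868 2.108 -2.884
v -3.249 2.3 -2.378
v -2.386 2.457 -2.22
v -3.094 1.423 -2.36
v -3.323 1.709 -2.23
v -3.092 1.518 -1.982
v -2.751 2.546 -2.117
v -2.52 2.354 -1.869
v -3.103 2.123 -1.809
v -2.96 1.526 -2.711
v -2.729 1.334 -2.463
v -2.388 2.362 -2.598
v -2.157 2.171 -2.35
v -2.377 1.757 -2.771
v -2.148 1.891 -2.08
v -2.502 1.374 -2.15
v -2.368 1.477 -2.501
v -2.15 1.796 -2.458
v -2.372 2.004 -1.782
v -2.726 1.487 -1.852
v -2.956 1.773 -1.722
v -2.737 2.093 -1.679
v -2.366 1.63 -1.889
v -2.754 2.393 -2.728
v -3.108 1.876 -2.798
v -2.743 1.787 -2.901
v -2.524 2.107 -2.858
v -2.978 2.506 -2.43
v -3.332 1.989 -2.5
v -3.33 2.084 -2.122
v -3.112 2.403 -2.079
v -3.114 2.25 -2.691
v -0.637 -3.252 -2.347
v -0.072 -2.761 -2.216
v 0.103 -3.358 -0.741
v -0.463 -3.848 -0.873
v -0.346 -2.59 -2.114
v -0.171 -3.186 -0.64
v -0.677 -2.55 -2.058
v -0.502 -3.146 -0.584
v -1 -2.649 -2.06
v -0.825 -3.245 -0.586
v -1.252 -2.867 -2.119
v -1.077 -3.464 -0.644
v -1.382 -3.162 -2.222
v -1.207 -3.758 -0.748
v -1.364 -3.474 -2.351
v -1.189 -4.071 -0.877
v -1.203 -3.742 -2.479
v -1.028 -4.339 -1.004
v -0.929 -3.914 -2.58
v -0.754 -4.51 -1.106
v -0.598 -3.954 -2.636
v -0.423 -4.55 -1.162
v -0.275 -3.855 -2.634
v -0.1 -4.451 -1.16
v -0.023 -3.636 -2.576
v 0.152 -4.233 -1.101
v 0.107 -3.342 -2.472
v 0.282 -3.938 -0.998
v 0.089 -3.029 -2.343
v 0.264 -3.626 -0.869
v -2.528 -2.219 -2.15
v -2.093 -1.806 -2.182
v -3.152 -1.421 -0.39
v -2.297 -1.688 -2.308
v -2.547 -1.675 -2.403
v -2.792 -1.77 -2.447
v -2.986 -1.954 -2.432
v -3.088 -2.19 -2.362
v -3.08 -2.432 -2.249
v -2.962 -2.632 -2.117
v -2.758 -2.75 -1.991
v -2.509 -2.762 -1.896
v -2.263 -2.668 -1.852
v -2.07 -2.484 -1.867
v -1.967 -2.248 -1.937
v -1.976 -2.006 -2.05
v -0.132 -2.472 1.633
v 0.121 -1.959 3.529
v -1.585 -1.448 1.55
v -1.332 -0.934 3.445
v 0.932 -1.006 1.095
v 1.185 -0.492 2.99
v -0.521 0.019 1.011
v -0.268 0.532 2.907
f 2 1 4
f 2 4 3
f 4 1 5
f 4 5 3
f 5 1 6
f 5 6 3
f 6 1 7
f 6 7 3
f 7 1 8
f 7 8 3
f 8 1 9
f 8 9 3
f 9 1 10
f 9 10 3
f 10 1 11
f 10 11 3
f 11 1 2
f 11 2 3
f 12 49 28
f 49 23 52
f 28 52 17
f 49 52 28
f 12 28 24
f 28 17 29
f 24 29 13
f 28 29 24
f 12 24 33
f 24 13 34
f 33 34 19
f 24 34 33
f 12 33 45
f 33 19 48
f 45 48 22
f 33 48 45
f 12 45 49
f 45 22 53
f 49 53 23
f 45 53 49
f 13 29 40
f 29 17 43
f 40 43 21
f 29 43 40
f 17 52 30
f 52 23 51
f 30 51 16
f 52 51 30
f 23 53 50
f 53 22 46
f 50 46 14
f 53 46 50
f 22 48 47
f 48 19 35
f 47 35 18
f 48 35 47
f 19 34 39
f 34 13 36
f 39 36 20
f 34 36 39
f 15 41 27
f 41 21 42
f 27 42 16
f 41 42 27
f 15 27 25
f 27 16 26
f 25 26 14
f 27 26 25
f 15 25 32
f 25 14 31
f 32 31 18
f 25 31 32
f 15 32 37
f 32 18 38
f 37 38 20
f 32 38 37
f 15 37 41
f 37 20 44
f 41 44 21
f 37 44 41
f 16 42 30
f 42 21 43
f 30 43 17
f 42 43 30
f 14 26 50
f 26 16 51
f 50 51 23
f 26 51 50
f 18 31 47
f 31 14 46
f 47 46 22
f 31 46 47
f 20 38 39
f 38 18 35
f 39 35 19
f 38 35 39
f 21 44 40
f 44 20 36
f 40 36 13
f 44 36 40
f 55 54 58
f 55 58 56
f 56 58 59
f 56 59 57
f 58 54 60
f 58 60 59
f 59 60 61
f 59 61 57
f 60 54 62
f 60 62 61
f 61 62 63
f 61 63 57
f 62 54 64
f 62 64 63
f 63 64 65
f 63 65 57
f 64 54 66
f 64 66 65
f 65 66 67
f 65 67 57
f 66 54 68
f 66 68 67
f 67 68 69
f 67 69 57
f 68 54 70
f 68 70 69
f 69 70 71
f 69 71 57
f 70 54 72
f 70 72 71
f 71 72 73
f 71 73 57
f 72 54 74
f 72 74 73
f 73 74 75
f 73 75 57
f 74 54 76
f 74 76 75
f 75 76 77
f 75 77 57
f 76 54 78
f 76 78 77
f 77 78 79
f 77 79 57
f 78 54 80
f 78 80 79
f 79 80 81
f 79 81 57
f 80 54 82
f 80 82 81
f 81 82 83
f 81 83 57
f 82 54 55
f 82 55 83
f 83 55 56
f 83 56 57
f 85 84 87
f 85 87 86
f 87 84 88
f 87 88 86
f 88 84 89
f 88 89 86
f 89 84 90
f 89 90 86
f 90 84 91
f 90 91 86
f 91 84 92
f 91 92 86
f 92 84 93
f 92 93 86
f 93 84 94
f 93 94 86
f 94 84 95
f 94 95 86
f 95 84 96
f 95 96 86
f 96 84 97
f 96 97 86
f 97 84 98
f 97 98 86
f 98 84 99
f 98 99 86
f 99 84 85
f 99 85 86
f 101 103 100
f 104 101 100
f 100 103 102
f 102 104 100
f 101 107 103
f 105 101 104
f 105 107 101
f 103 107 102
f 106 104 102
f 102 107 106
f 106 105 104
f 107 105 106



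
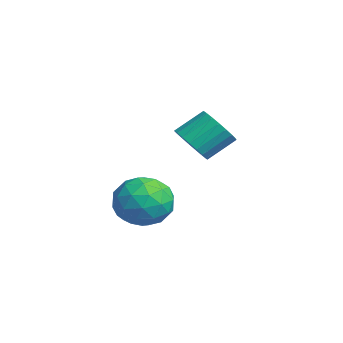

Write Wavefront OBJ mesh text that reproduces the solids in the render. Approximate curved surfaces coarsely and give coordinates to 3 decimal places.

v -0.731 -1.732 1.405
v -0.033 -1.732 1.466
v -0.092 -0.888 2.136
v -0.789 -0.888 2.075
v -0.074 -1.555 1.238
v -0.133 -0.71 1.909
v -0.229 -1.408 1.04
v -0.287 -0.563 1.711
v -0.47 -1.317 0.905
v -0.529 -0.473 1.575
v -0.756 -1.298 0.856
v -0.815 -0.454 1.526
v -1.038 -1.355 0.902
v -1.097 -0.51 1.573
v -1.267 -1.476 1.035
v -1.325 -0.631 1.705
v -1.403 -1.642 1.232
v -1.461 -0.797 1.902
v -1.423 -1.823 1.459
v -1.481 -0.978 2.129
v -1.323 -1.989 1.676
v -1.381 -1.144 2.347
v -1.121 -2.11 1.847
v -1.179 -1.265 2.517
v -0.851 -2.166 1.941
v -0.909 -1.322 2.611
v -0.561 -2.147 1.942
v -0.619 -1.303 2.613
v -0.299 -2.057 1.851
v -0.358 -1.212 2.521
v -0.113 -1.91 1.682
v -0.172 -1.065 2.353
v 1.961 -2.962 0.195
v 2.816 -3.165 0.282
v 1.604 -4.235 0.738
v 2.459 -4.438 0.825
v 2.099 -3.813 1.335
v 2.32 -3.026 0.999
v 2.1 -4.374 0.021
v 2.321 -3.587 -0.315
v 2.902 -4.038 0.175
v 2.902 -3.691 0.987
v 1.518 -3.709 0.033
v 1.518 -3.362 0.845
v 2.42 -2.952 0.191
v 2 -4.448 0.829
v 1.788 -4.081 1.129
v 2.291 -4.2 1.18
v 2.128 -2.87 0.612
v 2.631 -2.99 0.664
v 2.209 -3.37 1.282
v 1.789 -4.41 0.356
v 2.292 -4.53 0.408
v 2.129 -3.2 -0.16
v 2.632 -3.319 -0.109
v 2.211 -4.03 -0.262
v 2.973 -3.584 0.179
v 2.763 -4.332 0.498
v 2.552 -4.295 0.025
v 2.682 -3.832 -0.172
v 2.973 -3.38 0.656
v 2.763 -4.128 0.976
v 2.551 -3.761 1.275
v 2.681 -3.298 1.078
v 3.023 -3.893 0.593
v 1.657 -3.272 0.044
v 1.447 -4.02 0.364
v 1.739 -4.102 -0.058
v 1.869 -3.639 -0.255
v 1.657 -3.068 0.522
v 1.447 -3.816 0.841
v 1.738 -3.568 1.192
v 1.868 -3.105 0.995
v 1.397 -3.507 0.427
f 2 1 5
f 2 5 3
f 3 5 6
f 3 6 4
f 5 1 7
f 5 7 6
f 6 7 8
f 6 8 4
f 7 1 9
f 7 9 8
f 8 9 10
f 8 10 4
f 9 1 11
f 9 11 10
f 10 11 12
f 10 12 4
f 11 1 13
f 11 13 12
f 12 13 14
f 12 14 4
f 13 1 15
f 13 15 14
f 14 15 16
f 14 16 4
f 15 1 17
f 15 17 16
f 16 17 18
f 16 18 4
f 17 1 19
f 17 19 18
f 18 19 20
f 18 20 4
f 19 1 21
f 19 21 20
f 20 21 22
f 20 22 4
f 21 1 23
f 21 23 22
f 22 23 24
f 22 24 4
f 23 1 25
f 23 25 24
f 24 25 26
f 24 26 4
f 25 1 27
f 25 27 26
f 26 27 28
f 26 28 4
f 27 1 29
f 27 29 28
f 28 29 30
f 28 30 4
f 29 1 31
f 29 31 30
f 30 31 32
f 30 32 4
f 31 1 2
f 31 2 32
f 32 2 3
f 32 3 4
f 33 70 49
f 70 44 73
f 49 73 38
f 70 73 49
f 33 49 45
f 49 38 50
f 45 50 34
f 49 50 45
f 33 45 54
f 45 34 55
f 54 55 40
f 45 55 54
f 33 54 66
f 54 40 69
f 66 69 43
f 54 69 66
f 33 66 70
f 66 43 74
f 70 74 44
f 66 74 70
f 34 50 61
f 50 38 64
f 61 64 42
f 50 64 61
f 38 73 51
f 73 44 72
f 51 72 37
f 73 72 51
f 44 74 71
f 74 43 67
f 71 67 35
f 74 67 71
f 43 69 68
f 69 40 56
f 68 56 39
f 69 56 68
f 40 55 60
f 55 34 57
f 60 57 41
f 55 57 60
f 36 62 48
f 62 42 63
f 48 63 37
f 62 63 48
f 36 48 46
f 48 37 47
f 46 47 35
f 48 47 46
f 36 46 53
f 46 35 52
f 53 52 39
f 46 52 53
f 36 53 58
f 53 39 59
f 58 59 41
f 53 59 58
f 36 58 62
f 58 41 65
f 62 65 42
f 58 65 62
f 37 63 51
f 63 42 64
f 51 64 38
f 63 64 51
f 35 47 71
f 47 37 72
f 71 72 44
f 47 72 71
f 39 52 68
f 52 35 67
f 68 67 43
f 52 67 68
f 41 59 60
f 59 39 56
f 60 56 40
f 59 56 60
f 42 65 61
f 65 41 57
f 61 57 34
f 65 57 61



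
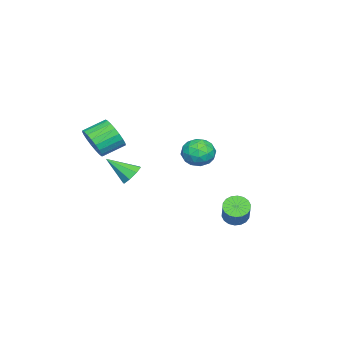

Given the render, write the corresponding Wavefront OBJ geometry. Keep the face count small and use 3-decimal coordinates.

v -0.905 2.185 -3.573
v -0.465 1.756 -3.841
v 0.664 2.186 -2.674
v 0.225 2.615 -2.407
v -0.409 2.009 -3.989
v 0.72 2.439 -2.822
v -0.451 2.297 -4.054
v 0.678 2.727 -2.887
v -0.583 2.563 -4.024
v 0.546 2.993 -2.857
v -0.779 2.754 -3.905
v 0.351 3.183 -2.738
v -1 2.832 -3.72
v 0.13 3.262 -2.553
v -1.201 2.782 -3.506
v -0.072 3.212 -2.339
v -1.344 2.614 -3.306
v -0.215 3.044 -2.139
v -1.4 2.361 -3.158
v -0.271 2.791 -1.991
v -1.358 2.073 -3.093
v -0.229 2.503 -1.926
v -1.226 1.807 -3.123
v -0.097 2.237 -1.956
v -1.031 1.617 -3.242
v 0.099 2.046 -2.075
v -0.81 1.538 -3.427
v 0.32 1.968 -2.26
v -0.608 1.588 -3.641
v 0.521 2.018 -2.474
v -0.116 -2.807 -1.398
v 0.446 -2.983 -1.757
v 0.136 -4.033 -0.402
v 0.554 -2.644 -1.367
v 0.269 -2.4 -0.995
v -0.241 -2.395 -0.858
v -0.678 -2.63 -1.038
v -0.786 -2.969 -1.429
v -0.501 -3.213 -1.801
v 0.009 -3.218 -1.937
v 1.707 -4.044 1.272
v 2.203 -4.063 2.034
v 1.409 -3.214 2.571
v 0.913 -3.196 1.808
v 2.369 -3.784 1.839
v 1.575 -2.935 2.376
v 2.42 -3.551 1.546
v 1.626 -2.702 2.083
v 2.348 -3.402 1.206
v 1.555 -2.554 1.742
v 2.166 -3.365 0.876
v 1.372 -2.516 1.413
v 1.904 -3.445 0.615
v 1.11 -2.597 1.152
v 1.608 -3.629 0.468
v 0.814 -2.781 1.005
v 1.329 -3.885 0.46
v 0.535 -3.036 0.996
v 1.115 -4.168 0.592
v 0.321 -3.319 1.128
v 1.004 -4.43 0.841
v 0.21 -3.581 1.378
v 1.014 -4.625 1.165
v 0.22 -3.776 1.702
v 1.144 -4.72 1.508
v 0.351 -3.871 2.044
v 1.372 -4.698 1.809
v 0.578 -3.849 2.346
v 1.657 -4.563 2.018
v 0.863 -3.714 2.555
v 1.951 -4.338 2.098
v 1.157 -3.489 2.634
v -3.4 0.155 -0.798
v -2.557 0.251 -1.14
v -2.963 -1.051 -0.06
v -2.12 -0.955 -0.402
v -2.438 -0.351 0.207
v -2.708 0.395 -0.25
v -2.812 -1.195 -0.95
v -3.082 -0.449 -1.407
v -2.194 -0.583 -1.235
v -1.962 -0.062 -0.52
v -3.558 -0.738 -0.68
v -3.326 -0.217 0.035
v -3.017 0.309 -1.034
v -2.503 -1.109 -0.166
v -2.69 -0.754 0.192
v -2.194 -0.697 -0.01
v -3.105 0.393 -0.51
v -2.61 0.45 -0.712
v -2.54 0.096 0.08
v -2.91 -1.25 -0.488
v -2.415 -1.193 -0.69
v -3.326 -0.103 -1.19
v -2.83 -0.046 -1.392
v -2.98 -0.896 -1.28
v -2.308 -0.125 -1.291
v -2.051 -0.834 -0.857
v -2.458 -0.975 -1.179
v -2.617 -0.537 -1.447
v -2.172 0.181 -0.871
v -1.915 -0.528 -0.437
v -2.102 -0.172 -0.079
v -2.26 0.266 -0.347
v -1.959 -0.309 -0.926
v -3.605 -0.272 -0.763
v -3.348 -0.981 -0.329
v -3.26 -1.066 -0.853
v -3.418 -0.628 -1.121
v -3.469 0.034 -0.343
v -3.212 -0.675 0.091
v -2.903 -0.263 0.247
v -3.062 0.175 -0.021
v -3.561 -0.491 -0.274
f 2 1 5
f 2 5 3
f 3 5 6
f 3 6 4
f 5 1 7
f 5 7 6
f 6 7 8
f 6 8 4
f 7 1 9
f 7 9 8
f 8 9 10
f 8 10 4
f 9 1 11
f 9 11 10
f 10 11 12
f 10 12 4
f 11 1 13
f 11 13 12
f 12 13 14
f 12 14 4
f 13 1 15
f 13 15 14
f 14 15 16
f 14 16 4
f 15 1 17
f 15 17 16
f 16 17 18
f 16 18 4
f 17 1 19
f 17 19 18
f 18 19 20
f 18 20 4
f 19 1 21
f 19 21 20
f 20 21 22
f 20 22 4
f 21 1 23
f 21 23 22
f 22 23 24
f 22 24 4
f 23 1 25
f 23 25 24
f 24 25 26
f 24 26 4
f 25 1 27
f 25 27 26
f 26 27 28
f 26 28 4
f 27 1 29
f 27 29 28
f 28 29 30
f 28 30 4
f 29 1 2
f 29 2 30
f 30 2 3
f 30 3 4
f 32 31 34
f 32 34 33
f 34 31 35
f 34 35 33
f 35 31 36
f 35 36 33
f 36 31 37
f 36 37 33
f 37 31 38
f 37 38 33
f 38 31 39
f 38 39 33
f 39 31 40
f 39 40 33
f 40 31 32
f 40 32 33
f 42 41 45
f 42 45 43
f 43 45 46
f 43 46 44
f 45 41 47
f 45 47 46
f 46 47 48
f 46 48 44
f 47 41 49
f 47 49 48
f 48 49 50
f 48 50 44
f 49 41 51
f 49 51 50
f 50 51 52
f 50 52 44
f 51 41 53
f 51 53 52
f 52 53 54
f 52 54 44
f 53 41 55
f 53 55 54
f 54 55 56
f 54 56 44
f 55 41 57
f 55 57 56
f 56 57 58
f 56 58 44
f 57 41 59
f 57 59 58
f 58 59 60
f 58 60 44
f 59 41 61
f 59 61 60
f 60 61 62
f 60 62 44
f 61 41 63
f 61 63 62
f 62 63 64
f 62 64 44
f 63 41 65
f 63 65 64
f 64 65 66
f 64 66 44
f 65 41 67
f 65 67 66
f 66 67 68
f 66 68 44
f 67 41 69
f 67 69 68
f 68 69 70
f 68 70 44
f 69 41 71
f 69 71 70
f 70 71 72
f 70 72 44
f 71 41 42
f 71 42 72
f 72 42 43
f 72 43 44
f 73 110 89
f 110 84 113
f 89 113 78
f 110 113 89
f 73 89 85
f 89 78 90
f 85 90 74
f 89 90 85
f 73 85 94
f 85 74 95
f 94 95 80
f 85 95 94
f 73 94 106
f 94 80 109
f 106 109 83
f 94 109 106
f 73 106 110
f 106 83 114
f 110 114 84
f 106 114 110
f 74 90 101
f 90 78 104
f 101 104 82
f 90 104 101
f 78 113 91
f 113 84 112
f 91 112 77
f 113 112 91
f 84 114 111
f 114 83 107
f 111 107 75
f 114 107 111
f 83 109 108
f 109 80 96
f 108 96 79
f 109 96 108
f 80 95 100
f 95 74 97
f 100 97 81
f 95 97 100
f 76 102 88
f 102 82 103
f 88 103 77
f 102 103 88
f 76 88 86
f 88 77 87
f 86 87 75
f 88 87 86
f 76 86 93
f 86 75 92
f 93 92 79
f 86 92 93
f 76 93 98
f 93 79 99
f 98 99 81
f 93 99 98
f 76 98 102
f 98 81 105
f 102 105 82
f 98 105 102
f 77 103 91
f 103 82 104
f 91 104 78
f 103 104 91
f 75 87 111
f 87 77 112
f 111 112 84
f 87 112 111
f 79 92 108
f 92 75 107
f 108 107 83
f 92 107 108
f 81 99 100
f 99 79 96
f 100 96 80
f 99 96 100
f 82 105 101
f 105 81 97
f 101 97 74
f 105 97 101



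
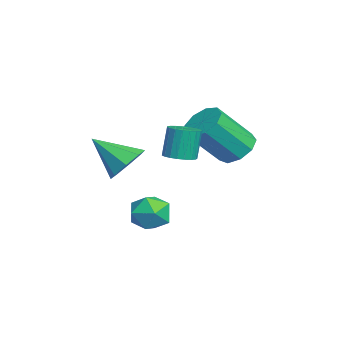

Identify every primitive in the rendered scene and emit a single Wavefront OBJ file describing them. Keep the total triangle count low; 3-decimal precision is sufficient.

v 2.436 -0.632 2.482
v 2.911 -0.251 2.515
v 2.68 -0.067 3.75
v 2.204 -0.448 3.718
v 2.721 -0.094 2.456
v 2.49 0.09 3.691
v 2.482 -0.029 2.401
v 2.251 0.155 3.636
v 2.235 -0.069 2.361
v 2.004 0.115 3.596
v 2.022 -0.206 2.342
v 1.791 -0.022 3.577
v 1.881 -0.417 2.347
v 1.65 -0.233 3.582
v 1.836 -0.665 2.375
v 1.605 -0.481 3.61
v 1.894 -0.907 2.422
v 1.663 -0.723 3.657
v 2.046 -1.102 2.48
v 1.815 -0.918 3.715
v 2.266 -1.215 2.538
v 2.034 -1.031 3.773
v 2.514 -1.228 2.586
v 2.283 -1.044 3.821
v 2.749 -1.138 2.617
v 2.518 -0.954 3.852
v 2.93 -0.96 2.624
v 2.699 -0.776 3.859
v 3.025 -0.725 2.607
v 2.794 -0.541 3.842
v 3.019 -0.475 2.568
v 2.787 -0.291 3.803
v 0.931 -0.942 -0.779
v 1.49 -0.948 -0.109
v 1.29 -2.272 -1.091
v 1.849 -2.278 -0.421
v 0.99 -2.259 -0.272
v 0.768 -1.437 -0.079
v 2.012 -1.783 -1.121
v 1.79 -0.961 -0.928
v 2.159 -1.468 -0.321
v 1.527 -1.762 0.204
v 1.253 -1.458 -1.404
v 0.621 -1.752 -0.879
v 0.848 -2.372 1.535
v 1.677 -2.436 1.823
v 0.372 -3.628 2.625
v 1.315 -1.992 2.177
v 0.679 -1.77 2.155
v 0.142 -1.901 1.77
v 0.018 -2.308 1.247
v 0.38 -2.752 0.893
v 1.016 -2.973 0.915
v 1.553 -2.842 1.3
v -1.41 1.612 1.446
v -0.704 2.091 1.616
v -0.184 0.787 3.124
v -0.89 0.308 2.954
v -1.164 2.283 1.941
v -0.644 0.98 3.449
v -1.739 2.162 2.035
v -1.219 0.858 3.543
v -2.16 1.783 1.852
v -1.64 0.479 3.361
v -2.23 1.324 1.48
v -1.71 0.02 2.988
v -1.917 1 1.092
v -1.397 -0.304 2.6
v -1.366 0.962 0.869
v -0.846 -0.342 2.377
v -0.836 1.228 0.916
v -0.316 -0.075 2.425
v -0.575 1.674 1.212
v -0.054 0.371 2.72
f 2 1 5
f 2 5 3
f 3 5 6
f 3 6 4
f 5 1 7
f 5 7 6
f 6 7 8
f 6 8 4
f 7 1 9
f 7 9 8
f 8 9 10
f 8 10 4
f 9 1 11
f 9 11 10
f 10 11 12
f 10 12 4
f 11 1 13
f 11 13 12
f 12 13 14
f 12 14 4
f 13 1 15
f 13 15 14
f 14 15 16
f 14 16 4
f 15 1 17
f 15 17 16
f 16 17 18
f 16 18 4
f 17 1 19
f 17 19 18
f 18 19 20
f 18 20 4
f 19 1 21
f 19 21 20
f 20 21 22
f 20 22 4
f 21 1 23
f 21 23 22
f 22 23 24
f 22 24 4
f 23 1 25
f 23 25 24
f 24 25 26
f 24 26 4
f 25 1 27
f 25 27 26
f 26 27 28
f 26 28 4
f 27 1 29
f 27 29 28
f 28 29 30
f 28 30 4
f 29 1 31
f 29 31 30
f 30 31 32
f 30 32 4
f 31 1 2
f 31 2 32
f 32 2 3
f 32 3 4
f 33 44 38
f 33 38 34
f 33 34 40
f 33 40 43
f 33 43 44
f 34 38 42
f 38 44 37
f 44 43 35
f 43 40 39
f 40 34 41
f 36 42 37
f 36 37 35
f 36 35 39
f 36 39 41
f 36 41 42
f 37 42 38
f 35 37 44
f 39 35 43
f 41 39 40
f 42 41 34
f 46 45 48
f 46 48 47
f 48 45 49
f 48 49 47
f 49 45 50
f 49 50 47
f 50 45 51
f 50 51 47
f 51 45 52
f 51 52 47
f 52 45 53
f 52 53 47
f 53 45 54
f 53 54 47
f 54 45 46
f 54 46 47
f 56 55 59
f 56 59 57
f 57 59 60
f 57 60 58
f 59 55 61
f 59 61 60
f 60 61 62
f 60 62 58
f 61 55 63
f 61 63 62
f 62 63 64
f 62 64 58
f 63 55 65
f 63 65 64
f 64 65 66
f 64 66 58
f 65 55 67
f 65 67 66
f 66 67 68
f 66 68 58
f 67 55 69
f 67 69 68
f 68 69 70
f 68 70 58
f 69 55 71
f 69 71 70
f 70 71 72
f 70 72 58
f 71 55 73
f 71 73 72
f 72 73 74
f 72 74 58
f 73 55 56
f 73 56 74
f 74 56 57
f 74 57 58



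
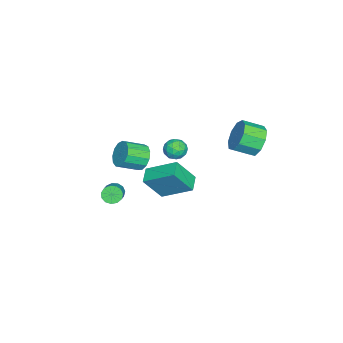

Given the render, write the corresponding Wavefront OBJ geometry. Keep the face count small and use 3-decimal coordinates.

v 2.591 -3.387 -2.637
v 2.923 -3.326 -3.146
v 4.321 -2.972 -2.191
v 3.989 -3.033 -1.683
v 2.795 -3.015 -3.075
v 4.194 -2.661 -2.12
v 2.603 -2.822 -2.866
v 4.002 -2.467 -1.911
v 2.407 -2.808 -2.584
v 3.806 -2.454 -1.629
v 2.27 -2.978 -2.319
v 3.668 -2.624 -1.364
v 2.234 -3.278 -2.155
v 3.632 -2.924 -1.2
v 2.311 -3.613 -2.144
v 3.71 -3.258 -1.189
v 2.478 -3.876 -2.29
v 3.876 -3.521 -1.335
v 2.68 -3.984 -2.546
v 4.078 -3.629 -1.592
v 2.854 -3.902 -2.831
v 4.252 -3.548 -1.877
v 2.944 -3.657 -3.055
v 4.343 -3.303 -2.1
v -2.578 -3.438 -3.572
v -2.077 -3.548 -4.347
v -1.32 -4.632 -3.704
v -1.822 -4.522 -2.928
v -1.821 -3.196 -4.055
v -1.065 -4.28 -3.412
v -1.806 -2.921 -3.609
v -1.049 -4.005 -2.966
v -2.036 -2.81 -3.151
v -1.279 -3.894 -2.508
v -2.438 -2.899 -2.827
v -1.682 -3.983 -2.184
v -2.885 -3.158 -2.739
v -2.128 -4.242 -2.096
v -3.234 -3.507 -2.916
v -2.478 -4.591 -2.273
v -3.375 -3.833 -3.3
v -2.619 -4.917 -2.657
v -3.263 -4.035 -3.771
v -2.507 -5.118 -3.128
v -2.934 -4.046 -4.179
v -2.177 -5.13 -3.535
v -2.492 -3.865 -4.393
v -1.735 -4.949 -3.75
v -1.82 3.699 0.068
v -0.903 3.762 -0.499
v -0.462 2.604 0.086
v -1.38 2.541 0.652
v -0.827 4.116 0.145
v -0.386 2.958 0.73
v -1.216 4.275 0.753
v -0.775 3.117 1.338
v -1.888 4.164 1.04
v -1.447 3.006 1.625
v -2.528 3.836 0.872
v -2.087 2.678 1.457
v -2.837 3.443 0.328
v -2.396 2.285 0.912
v -2.67 3.171 -0.338
v -2.229 2.013 0.246
v -2.106 3.145 -0.814
v -1.665 1.987 -0.23
v -1.408 3.379 -0.878
v -0.967 2.221 -0.293
v -1.146 -0.237 -0.986
v -0.67 -0.486 -1.518
v -1.41 -1.394 -0.682
v -0.934 -1.643 -1.214
v -0.664 -1.295 -0.598
v -0.501 -0.58 -0.786
v -1.579 -1.3 -1.414
v -1.416 -0.585 -1.602
v -0.937 -1.143 -1.783
v -0.372 -1.139 -1.279
v -1.708 -0.741 -0.921
v -1.143 -0.737 -0.417
v -0.885 -0.26 -1.279
v -1.195 -1.62 -0.921
v -1.037 -1.415 -0.559
v -0.757 -1.562 -0.873
v -0.786 -0.315 -0.848
v -0.506 -0.461 -1.162
v -0.503 -0.937 -0.621
v -1.574 -1.419 -1.038
v -1.294 -1.565 -1.352
v -1.323 -0.318 -1.327
v -1.043 -0.465 -1.641
v -1.577 -0.943 -1.579
v -0.762 -0.792 -1.747
v -0.917 -1.472 -1.569
v -1.296 -1.271 -1.686
v -1.2 -0.851 -1.796
v -0.43 -0.79 -1.451
v -0.585 -1.47 -1.273
v -0.426 -1.266 -0.911
v -0.331 -0.845 -1.021
v -0.587 -1.177 -1.607
v -1.495 -0.41 -0.927
v -1.65 -1.09 -0.749
v -1.749 -1.035 -1.179
v -1.654 -0.614 -1.289
v -1.163 -0.408 -0.631
v -1.318 -1.088 -0.453
v -0.88 -1.029 -0.404
v -0.784 -0.609 -0.514
v -1.493 -0.703 -0.593
v 2.168 -0.744 -2.735
v 1.164 -0.894 -2.429
v 2.212 1.071 -1.7
v 1.208 0.922 -1.395
v 2.772 -1.642 -1.185
v 1.768 -1.791 -0.88
v 2.816 0.174 -0.151
v 1.812 0.024 0.155
f 2 1 5
f 2 5 3
f 3 5 6
f 3 6 4
f 5 1 7
f 5 7 6
f 6 7 8
f 6 8 4
f 7 1 9
f 7 9 8
f 8 9 10
f 8 10 4
f 9 1 11
f 9 11 10
f 10 11 12
f 10 12 4
f 11 1 13
f 11 13 12
f 12 13 14
f 12 14 4
f 13 1 15
f 13 15 14
f 14 15 16
f 14 16 4
f 15 1 17
f 15 17 16
f 16 17 18
f 16 18 4
f 17 1 19
f 17 19 18
f 18 19 20
f 18 20 4
f 19 1 21
f 19 21 20
f 20 21 22
f 20 22 4
f 21 1 23
f 21 23 22
f 22 23 24
f 22 24 4
f 23 1 2
f 23 2 24
f 24 2 3
f 24 3 4
f 26 25 29
f 26 29 27
f 27 29 30
f 27 30 28
f 29 25 31
f 29 31 30
f 30 31 32
f 30 32 28
f 31 25 33
f 31 33 32
f 32 33 34
f 32 34 28
f 33 25 35
f 33 35 34
f 34 35 36
f 34 36 28
f 35 25 37
f 35 37 36
f 36 37 38
f 36 38 28
f 37 25 39
f 37 39 38
f 38 39 40
f 38 40 28
f 39 25 41
f 39 41 40
f 40 41 42
f 40 42 28
f 41 25 43
f 41 43 42
f 42 43 44
f 42 44 28
f 43 25 45
f 43 45 44
f 44 45 46
f 44 46 28
f 45 25 47
f 45 47 46
f 46 47 48
f 46 48 28
f 47 25 26
f 47 26 48
f 48 26 27
f 48 27 28
f 50 49 53
f 50 53 51
f 51 53 54
f 51 54 52
f 53 49 55
f 53 55 54
f 54 55 56
f 54 56 52
f 55 49 57
f 55 57 56
f 56 57 58
f 56 58 52
f 57 49 59
f 57 59 58
f 58 59 60
f 58 60 52
f 59 49 61
f 59 61 60
f 60 61 62
f 60 62 52
f 61 49 63
f 61 63 62
f 62 63 64
f 62 64 52
f 63 49 65
f 63 65 64
f 64 65 66
f 64 66 52
f 65 49 67
f 65 67 66
f 66 67 68
f 66 68 52
f 67 49 50
f 67 50 68
f 68 50 51
f 68 51 52
f 69 106 85
f 106 80 109
f 85 109 74
f 106 109 85
f 69 85 81
f 85 74 86
f 81 86 70
f 85 86 81
f 69 81 90
f 81 70 91
f 90 91 76
f 81 91 90
f 69 90 102
f 90 76 105
f 102 105 79
f 90 105 102
f 69 102 106
f 102 79 110
f 106 110 80
f 102 110 106
f 70 86 97
f 86 74 100
f 97 100 78
f 86 100 97
f 74 109 87
f 109 80 108
f 87 108 73
f 109 108 87
f 80 110 107
f 110 79 103
f 107 103 71
f 110 103 107
f 79 105 104
f 105 76 92
f 104 92 75
f 105 92 104
f 76 91 96
f 91 70 93
f 96 93 77
f 91 93 96
f 72 98 84
f 98 78 99
f 84 99 73
f 98 99 84
f 72 84 82
f 84 73 83
f 82 83 71
f 84 83 82
f 72 82 89
f 82 71 88
f 89 88 75
f 82 88 89
f 72 89 94
f 89 75 95
f 94 95 77
f 89 95 94
f 72 94 98
f 94 77 101
f 98 101 78
f 94 101 98
f 73 99 87
f 99 78 100
f 87 100 74
f 99 100 87
f 71 83 107
f 83 73 108
f 107 108 80
f 83 108 107
f 75 88 104
f 88 71 103
f 104 103 79
f 88 103 104
f 77 95 96
f 95 75 92
f 96 92 76
f 95 92 96
f 78 101 97
f 101 77 93
f 97 93 70
f 101 93 97
f 112 114 111
f 115 112 111
f 111 114 113
f 113 115 111
f 112 118 114
f 116 112 115
f 116 118 112
f 114 118 113
f 117 115 113
f 113 118 117
f 117 116 115
f 118 116 117



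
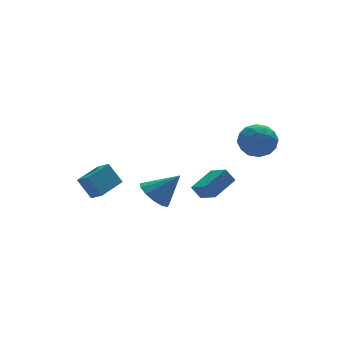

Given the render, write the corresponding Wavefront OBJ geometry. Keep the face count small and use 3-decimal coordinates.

v -5.044 4.192 -0.19
v -4.76 3.495 0.266
v -3.67 4.939 0.098
v -3.386 4.242 0.554
v -4.534 3.678 -1.294
v -4.25 2.981 -0.838
v -3.16 4.425 -1.006
v -2.876 3.728 -0.55
v -1.846 2.231 -0.942
v -1.114 2.514 -1.53
v -0.674 1.829 0.322
v -1.268 2.962 -1.246
v -1.604 3.177 -0.865
v -2.018 3.093 -0.509
v -2.377 2.734 -0.291
v -2.567 2.216 -0.279
v -2.528 1.702 -0.478
v -2.273 1.357 -0.824
v -1.882 1.288 -1.208
v -1.479 1.519 -1.508
v -1.193 1.976 -1.628
v 0.731 1.967 -0.805
v 2.105 2.589 -0.213
v 0.463 3.074 -1.344
v 1.837 3.696 -0.753
v 1.143 1.724 -1.507
v 2.517 2.346 -0.916
v 0.875 2.831 -2.047
v 2.249 3.453 -1.455
v 0.876 -1.32 3.746
v 1.795 -1.119 4.111
v 1.185 -2.921 3.849
v 2.104 -2.72 4.214
v 1.286 -2.523 4.772
v 1.095 -1.534 4.708
v 1.885 -2.506 3.252
v 1.694 -1.517 3.188
v 2.419 -1.852 3.806
v 2.049 -1.863 4.745
v 0.931 -2.177 3.215
v 0.561 -2.188 4.154
v 1.309 -1.079 3.919
v 1.671 -2.961 4.041
v 1.19 -2.845 4.368
v 1.731 -2.727 4.583
v 0.897 -1.323 4.27
v 1.437 -1.205 4.485
v 1.138 -2.03 4.873
v 1.543 -2.835 3.475
v 2.083 -2.717 3.69
v 1.249 -1.313 3.377
v 1.79 -1.195 3.592
v 1.842 -2.01 3.087
v 2.216 -1.392 3.955
v 2.397 -2.333 4.015
v 2.268 -2.207 3.45
v 2.156 -1.626 3.412
v 1.998 -1.398 4.506
v 2.179 -2.339 4.567
v 1.698 -2.223 4.895
v 1.586 -1.642 4.857
v 2.364 -1.829 4.327
v 0.801 -1.701 3.393
v 0.982 -2.642 3.454
v 1.394 -2.398 3.103
v 1.282 -1.817 3.065
v 0.583 -1.707 3.945
v 0.764 -2.648 4.005
v 0.824 -2.414 4.548
v 0.712 -1.833 4.51
v 0.616 -2.211 3.633
f 2 4 1
f 5 2 1
f 1 4 3
f 3 5 1
f 2 8 4
f 6 2 5
f 6 8 2
f 4 8 3
f 7 5 3
f 3 8 7
f 7 6 5
f 8 6 7
f 10 9 12
f 10 12 11
f 12 9 13
f 12 13 11
f 13 9 14
f 13 14 11
f 14 9 15
f 14 15 11
f 15 9 16
f 15 16 11
f 16 9 17
f 16 17 11
f 17 9 18
f 17 18 11
f 18 9 19
f 18 19 11
f 19 9 20
f 19 20 11
f 20 9 21
f 20 21 11
f 21 9 10
f 21 10 11
f 23 25 22
f 26 23 22
f 22 25 24
f 24 26 22
f 23 29 25
f 27 23 26
f 27 29 23
f 25 29 24
f 28 26 24
f 24 29 28
f 28 27 26
f 29 27 28
f 30 67 46
f 67 41 70
f 46 70 35
f 67 70 46
f 30 46 42
f 46 35 47
f 42 47 31
f 46 47 42
f 30 42 51
f 42 31 52
f 51 52 37
f 42 52 51
f 30 51 63
f 51 37 66
f 63 66 40
f 51 66 63
f 30 63 67
f 63 40 71
f 67 71 41
f 63 71 67
f 31 47 58
f 47 35 61
f 58 61 39
f 47 61 58
f 35 70 48
f 70 41 69
f 48 69 34
f 70 69 48
f 41 71 68
f 71 40 64
f 68 64 32
f 71 64 68
f 40 66 65
f 66 37 53
f 65 53 36
f 66 53 65
f 37 52 57
f 52 31 54
f 57 54 38
f 52 54 57
f 33 59 45
f 59 39 60
f 45 60 34
f 59 60 45
f 33 45 43
f 45 34 44
f 43 44 32
f 45 44 43
f 33 43 50
f 43 32 49
f 50 49 36
f 43 49 50
f 33 50 55
f 50 36 56
f 55 56 38
f 50 56 55
f 33 55 59
f 55 38 62
f 59 62 39
f 55 62 59
f 34 60 48
f 60 39 61
f 48 61 35
f 60 61 48
f 32 44 68
f 44 34 69
f 68 69 41
f 44 69 68
f 36 49 65
f 49 32 64
f 65 64 40
f 49 64 65
f 38 56 57
f 56 36 53
f 57 53 37
f 56 53 57
f 39 62 58
f 62 38 54
f 58 54 31
f 62 54 58



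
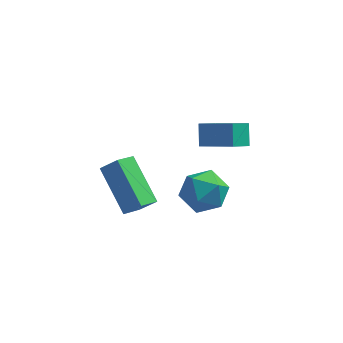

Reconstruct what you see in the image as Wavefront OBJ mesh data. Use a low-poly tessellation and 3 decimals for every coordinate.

v -0.942 -2.529 3.755
v -2.001 -1.177 4.947
v -1.59 -2.486 3.132
v -2.649 -1.135 4.324
v -0.491 -1.805 3.336
v -1.55 -0.454 4.528
v -1.139 -1.763 2.713
v -2.198 -0.411 3.905
v 1.034 1.096 1.81
v 1.821 0.547 2.125
v 0.039 -0.167 2.095
v 0.826 -0.716 2.41
v 0.503 0.066 2.961
v 1.118 0.847 2.784
v 0.742 -0.467 1.436
v 1.357 0.314 1.259
v 1.64 -0.418 1.893
v 1.493 -0.089 2.836
v 0.367 0.469 1.384
v 0.22 0.798 2.327
v 1.017 2.921 2.227
v 0.471 2.31 2.709
v 0.91 3.594 2.959
v 0.364 2.983 3.441
v 2.356 2.317 2.979
v 1.81 1.706 3.461
v 2.249 2.99 3.711
v 1.703 2.379 4.193
f 2 4 1
f 5 2 1
f 1 4 3
f 3 5 1
f 2 8 4
f 6 2 5
f 6 8 2
f 4 8 3
f 7 5 3
f 3 8 7
f 7 6 5
f 8 6 7
f 9 20 14
f 9 14 10
f 9 10 16
f 9 16 19
f 9 19 20
f 10 14 18
f 14 20 13
f 20 19 11
f 19 16 15
f 16 10 17
f 12 18 13
f 12 13 11
f 12 11 15
f 12 15 17
f 12 17 18
f 13 18 14
f 11 13 20
f 15 11 19
f 17 15 16
f 18 17 10
f 22 24 21
f 25 22 21
f 21 24 23
f 23 25 21
f 22 28 24
f 26 22 25
f 26 28 22
f 24 28 23
f 27 25 23
f 23 28 27
f 27 26 25
f 28 26 27



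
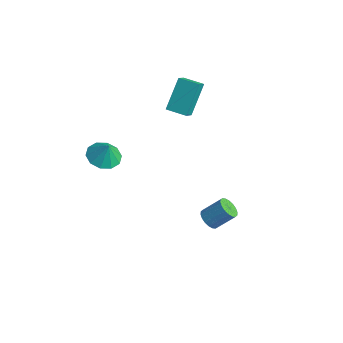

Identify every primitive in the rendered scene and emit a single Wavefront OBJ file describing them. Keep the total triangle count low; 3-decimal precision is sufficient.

v -3.78 2.154 1.344
v -3.392 1.425 2.024
v -4.165 3.428 2.929
v -3.778 2.699 3.609
v -2.702 2.621 1.231
v -2.315 1.892 1.911
v -3.088 3.895 2.816
v -2.7 3.166 3.496
v 1.693 -0.261 -2.602
v 2.253 -0.566 -2.726
v 2.888 0.215 -1.782
v 2.327 0.521 -1.658
v 2.257 -0.345 -2.912
v 2.892 0.437 -1.968
v 2.15 -0.107 -3.037
v 2.785 0.675 -2.093
v 1.952 0.101 -3.076
v 2.587 0.882 -2.132
v 1.703 0.236 -3.021
v 2.338 1.018 -2.077
v 1.452 0.274 -2.882
v 2.086 1.055 -1.939
v 1.248 0.205 -2.689
v 1.883 0.987 -1.745
v 1.132 0.045 -2.478
v 1.767 0.826 -1.534
v 1.128 -0.177 -2.292
v 1.763 0.605 -1.348
v 1.235 -0.415 -2.167
v 1.87 0.367 -1.223
v 1.433 -0.622 -2.128
v 2.068 0.159 -1.184
v 1.682 -0.758 -2.183
v 2.317 0.024 -1.239
v 1.934 -0.795 -2.321
v 2.568 -0.014 -1.378
v 2.137 -0.727 -2.515
v 2.772 0.055 -1.571
v -2.363 -3.776 2.26
v -1.534 -3.451 1.957
v -2.017 -3.724 3.26
v -1.882 -2.995 2.053
v -2.413 -2.838 2.229
v -2.925 -3.039 2.416
v -3.222 -3.521 2.543
v -3.191 -4.101 2.562
v -2.844 -4.556 2.466
v -2.313 -4.714 2.291
v -1.801 -4.513 2.103
v -1.504 -4.03 1.976
f 2 4 1
f 5 2 1
f 1 4 3
f 3 5 1
f 2 8 4
f 6 2 5
f 6 8 2
f 4 8 3
f 7 5 3
f 3 8 7
f 7 6 5
f 8 6 7
f 10 9 13
f 10 13 11
f 11 13 14
f 11 14 12
f 13 9 15
f 13 15 14
f 14 15 16
f 14 16 12
f 15 9 17
f 15 17 16
f 16 17 18
f 16 18 12
f 17 9 19
f 17 19 18
f 18 19 20
f 18 20 12
f 19 9 21
f 19 21 20
f 20 21 22
f 20 22 12
f 21 9 23
f 21 23 22
f 22 23 24
f 22 24 12
f 23 9 25
f 23 25 24
f 24 25 26
f 24 26 12
f 25 9 27
f 25 27 26
f 26 27 28
f 26 28 12
f 27 9 29
f 27 29 28
f 28 29 30
f 28 30 12
f 29 9 31
f 29 31 30
f 30 31 32
f 30 32 12
f 31 9 33
f 31 33 32
f 32 33 34
f 32 34 12
f 33 9 35
f 33 35 34
f 34 35 36
f 34 36 12
f 35 9 37
f 35 37 36
f 36 37 38
f 36 38 12
f 37 9 10
f 37 10 38
f 38 10 11
f 38 11 12
f 40 39 42
f 40 42 41
f 42 39 43
f 42 43 41
f 43 39 44
f 43 44 41
f 44 39 45
f 44 45 41
f 45 39 46
f 45 46 41
f 46 39 47
f 46 47 41
f 47 39 48
f 47 48 41
f 48 39 49
f 48 49 41
f 49 39 50
f 49 50 41
f 50 39 40
f 50 40 41

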